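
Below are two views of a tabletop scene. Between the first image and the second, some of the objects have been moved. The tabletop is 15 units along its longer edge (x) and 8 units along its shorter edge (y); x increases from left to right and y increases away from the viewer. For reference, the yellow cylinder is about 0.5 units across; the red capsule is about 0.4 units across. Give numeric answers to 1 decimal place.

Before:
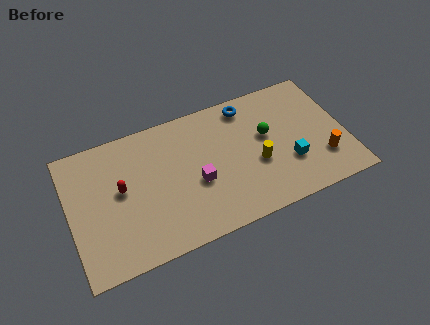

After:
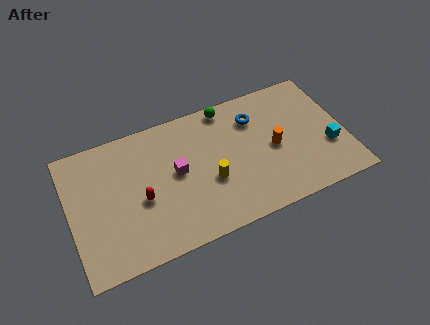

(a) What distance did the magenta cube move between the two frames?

1.4

The magenta cube was near (6.8, 3.3) before and (5.8, 4.3) after, so it travelled √(1.0² + 1.0²) ≈ 1.4 units.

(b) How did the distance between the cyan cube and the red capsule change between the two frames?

+1.0

Before: roughly 9.2 units apart; after: 10.2. That's 1.0 units further apart.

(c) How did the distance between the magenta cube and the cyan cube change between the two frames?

+3.3

They were about 5.0 units apart before and 8.3 after — 3.3 units further apart.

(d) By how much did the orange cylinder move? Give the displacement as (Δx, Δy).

(-2.5, 1.6)

From the two frames, the orange cylinder sits at roughly (13.6, 2.2) before and (11.1, 3.8) after.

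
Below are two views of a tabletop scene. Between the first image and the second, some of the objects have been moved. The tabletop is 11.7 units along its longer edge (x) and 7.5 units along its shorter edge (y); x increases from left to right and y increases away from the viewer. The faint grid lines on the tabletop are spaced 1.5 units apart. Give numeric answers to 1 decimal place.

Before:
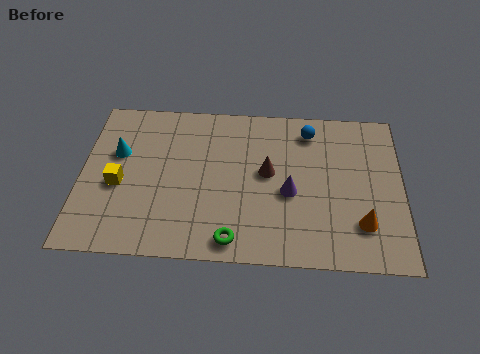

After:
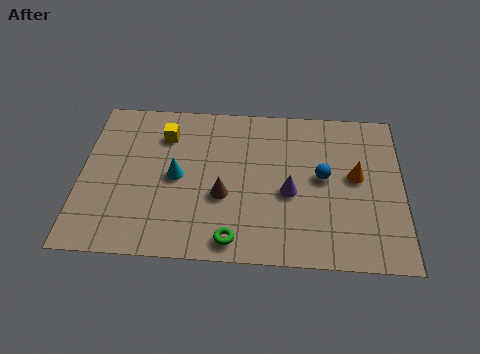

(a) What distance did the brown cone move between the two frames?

2.0

The brown cone moved from about (6.8, 4.1) to (5.2, 2.9), a distance of √(1.6² + 1.2²) ≈ 2.0.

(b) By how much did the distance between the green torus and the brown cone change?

-1.4

They were about 3.4 units apart before and 2.0 after — 1.4 units closer together.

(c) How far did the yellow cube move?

3.0

The yellow cube was near (1.4, 3.2) before and (3.0, 5.7) after, so it travelled √(1.6² + 2.5²) ≈ 3.0 units.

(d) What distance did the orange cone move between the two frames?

2.2

The orange cone was near (10.2, 1.9) before and (10.0, 4.1) after, so it travelled √(0.2² + 2.2²) ≈ 2.2 units.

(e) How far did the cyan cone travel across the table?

2.4

The cyan cone was near (1.3, 4.7) before and (3.5, 3.7) after, so it travelled √(2.2² + 1.0²) ≈ 2.4 units.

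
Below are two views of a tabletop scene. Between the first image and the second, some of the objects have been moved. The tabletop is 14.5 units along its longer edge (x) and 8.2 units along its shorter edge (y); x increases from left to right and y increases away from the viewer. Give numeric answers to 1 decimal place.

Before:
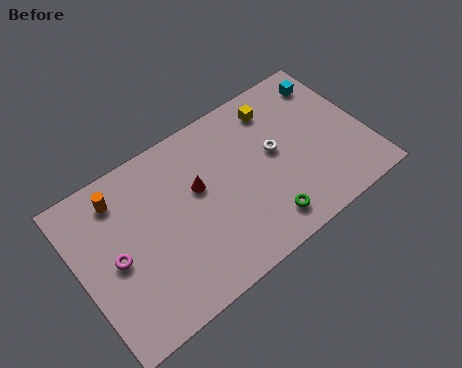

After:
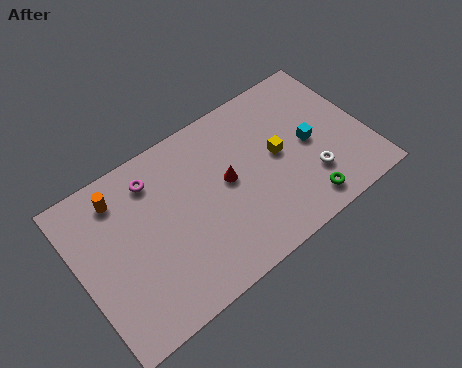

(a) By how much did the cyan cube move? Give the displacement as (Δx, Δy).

(-1.6, -2.7)

The cyan cube was at about (13.3, 6.7) and moved to about (11.7, 4.0).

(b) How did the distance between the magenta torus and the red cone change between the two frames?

-0.5

They were about 4.5 units apart before and 4.0 after — 0.5 units closer together.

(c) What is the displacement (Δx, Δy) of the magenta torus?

(2.4, 2.7)

The magenta torus was at about (1.7, 3.9) and moved to about (4.1, 6.6).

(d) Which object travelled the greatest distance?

the magenta torus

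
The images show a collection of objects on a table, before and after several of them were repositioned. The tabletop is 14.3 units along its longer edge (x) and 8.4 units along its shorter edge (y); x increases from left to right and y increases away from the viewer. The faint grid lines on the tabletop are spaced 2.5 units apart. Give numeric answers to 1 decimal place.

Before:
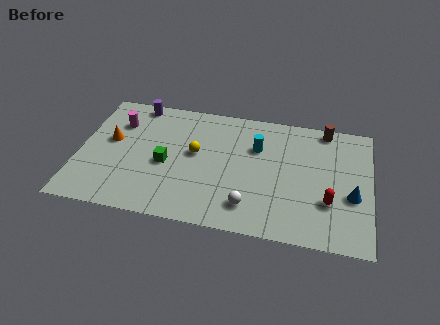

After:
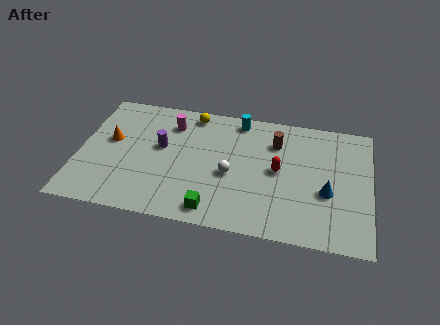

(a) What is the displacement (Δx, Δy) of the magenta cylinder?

(2.6, 0.4)

From the two frames, the magenta cylinder sits at roughly (1.8, 6.1) before and (4.4, 6.5) after.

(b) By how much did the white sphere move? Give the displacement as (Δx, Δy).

(-1.0, 1.9)

The white sphere started near (8.5, 1.7) and ended near (7.5, 3.6).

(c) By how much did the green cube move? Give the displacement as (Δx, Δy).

(2.5, -2.6)

The green cube was at about (4.3, 3.7) and moved to about (6.8, 1.1).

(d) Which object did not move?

the orange cone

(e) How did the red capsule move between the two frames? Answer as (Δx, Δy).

(-2.5, 1.6)

The red capsule was at about (12.3, 2.7) and moved to about (9.8, 4.3).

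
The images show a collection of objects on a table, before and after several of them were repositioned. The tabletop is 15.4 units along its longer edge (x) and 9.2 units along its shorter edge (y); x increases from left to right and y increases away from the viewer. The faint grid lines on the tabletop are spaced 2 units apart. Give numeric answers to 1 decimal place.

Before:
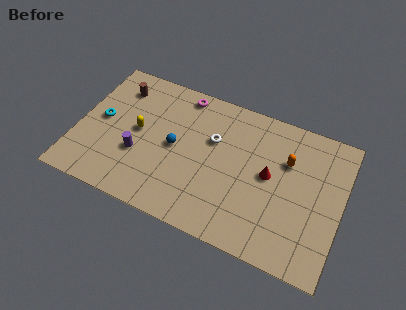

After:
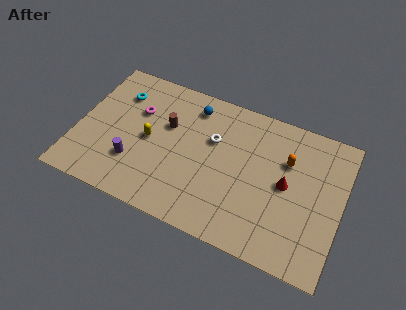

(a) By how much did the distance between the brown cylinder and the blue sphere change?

-2.4

The distance was about 4.6 in the first image and 2.2 in the second, so they moved 2.4 units closer together.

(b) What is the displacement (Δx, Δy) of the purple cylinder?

(-0.2, -0.6)

The purple cylinder was at about (3.7, 3.3) and moved to about (3.5, 2.7).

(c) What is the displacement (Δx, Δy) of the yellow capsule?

(0.7, -0.3)

From the two frames, the yellow capsule sits at roughly (3.5, 4.8) before and (4.2, 4.5) after.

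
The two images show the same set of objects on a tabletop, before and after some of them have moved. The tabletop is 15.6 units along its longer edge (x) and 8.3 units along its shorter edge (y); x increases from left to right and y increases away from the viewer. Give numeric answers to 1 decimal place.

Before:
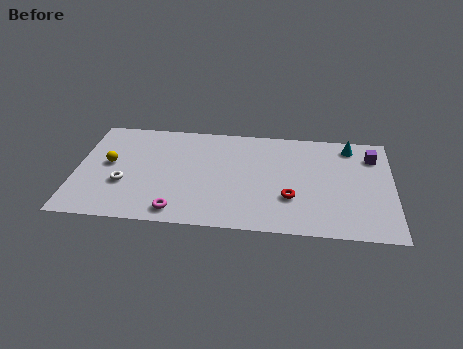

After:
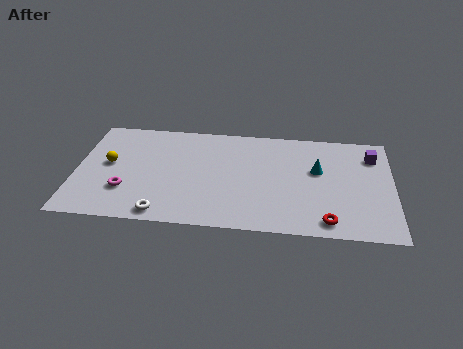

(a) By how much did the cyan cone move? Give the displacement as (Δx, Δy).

(-1.6, -2.1)

From the two frames, the cyan cone sits at roughly (13.5, 7.1) before and (11.9, 5.0) after.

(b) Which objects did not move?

the yellow sphere and the purple cube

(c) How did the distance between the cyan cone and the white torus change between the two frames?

-3.3

The distance was about 11.8 in the first image and 8.5 in the second, so they moved 3.3 units closer together.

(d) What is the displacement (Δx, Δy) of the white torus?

(2.0, -2.1)

The white torus was at about (2.4, 3.0) and moved to about (4.4, 0.9).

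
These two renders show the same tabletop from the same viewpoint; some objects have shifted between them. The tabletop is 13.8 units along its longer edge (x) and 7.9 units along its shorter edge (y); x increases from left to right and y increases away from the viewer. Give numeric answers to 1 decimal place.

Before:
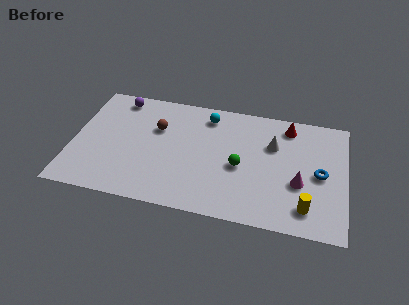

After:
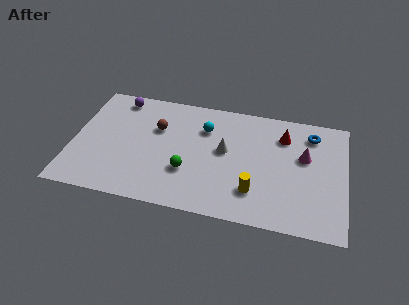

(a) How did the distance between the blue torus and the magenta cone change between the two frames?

+0.3

They were about 1.3 units apart before and 1.6 after — 0.3 units further apart.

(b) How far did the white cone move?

2.6

From (10.1, 5.3) to (7.7, 4.4), the white cone covered √(2.4² + 0.9²) ≈ 2.6 units.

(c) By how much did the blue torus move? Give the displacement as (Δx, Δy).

(-0.5, 2.6)

The blue torus started near (12.5, 3.8) and ended near (12.0, 6.4).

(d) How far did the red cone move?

0.7

The red cone moved from about (10.8, 6.7) to (10.6, 6.0), a distance of √(0.2² + 0.7²) ≈ 0.7.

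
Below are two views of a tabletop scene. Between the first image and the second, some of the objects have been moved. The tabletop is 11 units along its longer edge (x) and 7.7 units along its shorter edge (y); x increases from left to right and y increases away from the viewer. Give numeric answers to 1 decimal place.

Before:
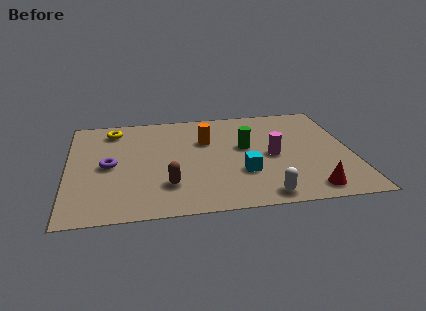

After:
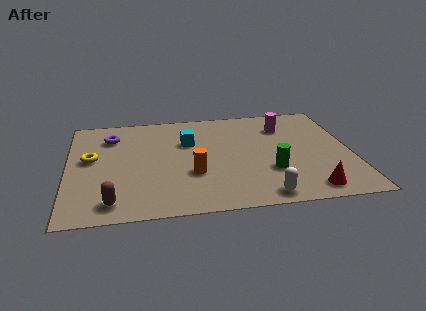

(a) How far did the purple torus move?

2.2

The purple torus was near (1.6, 3.7) before and (1.7, 5.9) after, so it travelled √(0.1² + 2.2²) ≈ 2.2 units.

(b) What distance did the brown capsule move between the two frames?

2.3

The brown capsule moved from about (3.8, 2.0) to (1.7, 1.1), a distance of √(2.1² + 0.9²) ≈ 2.3.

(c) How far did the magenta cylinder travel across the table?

2.3

The magenta cylinder was near (7.9, 3.6) before and (8.5, 5.8) after, so it travelled √(0.6² + 2.2²) ≈ 2.3 units.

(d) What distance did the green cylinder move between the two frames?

2.1

The green cylinder moved from about (6.9, 4.4) to (7.8, 2.5), a distance of √(0.9² + 1.9²) ≈ 2.1.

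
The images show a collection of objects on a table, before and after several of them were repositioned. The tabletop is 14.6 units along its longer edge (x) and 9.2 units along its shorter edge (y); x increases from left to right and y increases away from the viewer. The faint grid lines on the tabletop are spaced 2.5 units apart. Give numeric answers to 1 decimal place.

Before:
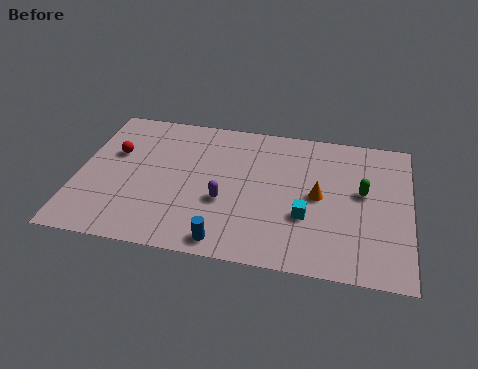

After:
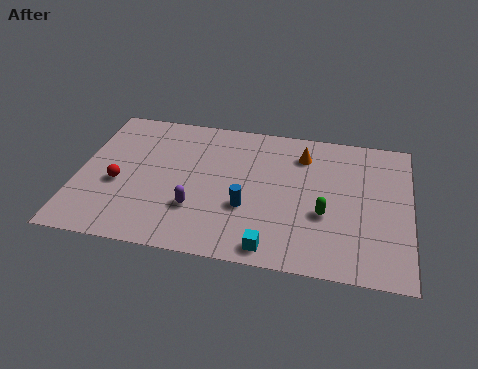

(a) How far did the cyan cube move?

2.6

From (10.1, 3.2) to (8.7, 1.0), the cyan cube covered √(1.4² + 2.2²) ≈ 2.6 units.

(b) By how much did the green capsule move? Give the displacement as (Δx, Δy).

(-1.6, -1.7)

The green capsule started near (12.5, 5.2) and ended near (10.9, 3.5).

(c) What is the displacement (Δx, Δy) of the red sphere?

(0.3, -2.0)

The red sphere was at about (1.5, 5.8) and moved to about (1.8, 3.8).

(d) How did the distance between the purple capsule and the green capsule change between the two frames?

-0.6

The distance was about 6.2 in the first image and 5.6 in the second, so they moved 0.6 units closer together.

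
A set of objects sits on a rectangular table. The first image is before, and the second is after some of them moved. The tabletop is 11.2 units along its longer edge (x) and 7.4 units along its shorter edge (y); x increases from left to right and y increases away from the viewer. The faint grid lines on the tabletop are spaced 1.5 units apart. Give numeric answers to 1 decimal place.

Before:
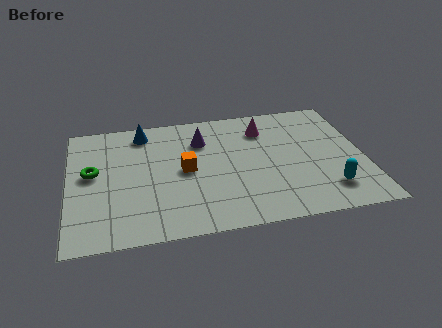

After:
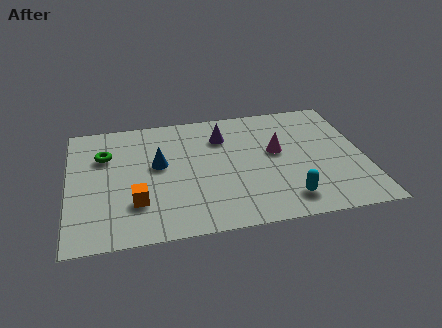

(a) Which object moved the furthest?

the orange cube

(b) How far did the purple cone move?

0.8

The purple cone moved from about (5.1, 5.4) to (5.9, 5.5), a distance of √(0.8² + 0.1²) ≈ 0.8.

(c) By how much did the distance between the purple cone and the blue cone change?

+0.4

They were about 2.4 units apart before and 2.8 after — 0.4 units further apart.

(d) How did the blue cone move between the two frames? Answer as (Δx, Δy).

(0.5, -2.1)

From the two frames, the blue cone sits at roughly (2.9, 6.3) before and (3.4, 4.2) after.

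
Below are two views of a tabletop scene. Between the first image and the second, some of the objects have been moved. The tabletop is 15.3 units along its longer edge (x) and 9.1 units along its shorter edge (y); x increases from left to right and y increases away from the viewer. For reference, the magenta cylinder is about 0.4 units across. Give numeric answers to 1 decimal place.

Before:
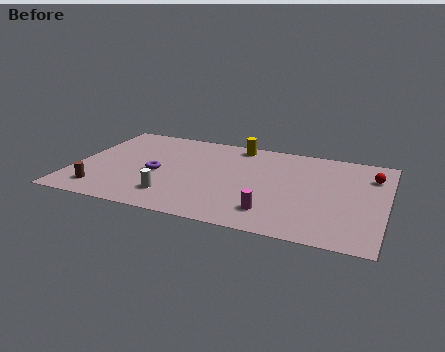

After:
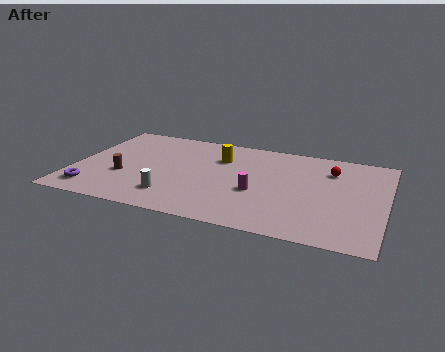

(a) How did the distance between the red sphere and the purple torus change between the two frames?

+1.7

The distance was about 10.8 in the first image and 12.5 in the second, so they moved 1.7 units further apart.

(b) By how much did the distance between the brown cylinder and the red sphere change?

-3.3

They were about 13.9 units apart before and 10.6 after — 3.3 units closer together.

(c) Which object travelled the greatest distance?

the purple torus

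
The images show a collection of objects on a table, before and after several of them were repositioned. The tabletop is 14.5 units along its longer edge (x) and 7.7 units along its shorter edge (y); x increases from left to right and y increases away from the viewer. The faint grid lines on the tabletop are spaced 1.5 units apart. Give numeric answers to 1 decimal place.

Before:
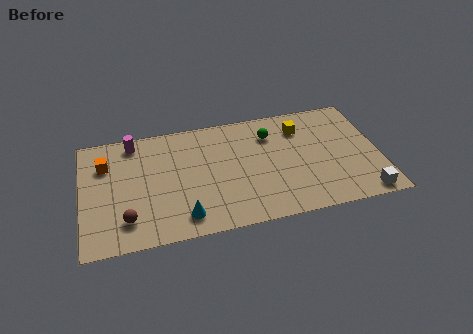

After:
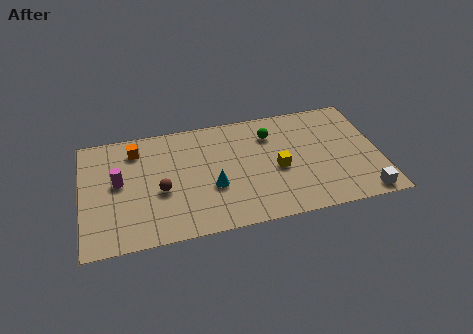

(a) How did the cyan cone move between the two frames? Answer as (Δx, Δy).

(1.5, 1.6)

The cyan cone started near (4.8, 1.3) and ended near (6.3, 2.9).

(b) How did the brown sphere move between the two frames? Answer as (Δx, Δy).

(1.7, 1.5)

The brown sphere started near (2.1, 1.7) and ended near (3.8, 3.2).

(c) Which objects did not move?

the white cube and the green sphere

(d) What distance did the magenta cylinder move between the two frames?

2.6

The magenta cylinder was near (2.6, 6.7) before and (1.8, 4.2) after, so it travelled √(0.8² + 2.5²) ≈ 2.6 units.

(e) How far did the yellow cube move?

2.8

From (10.8, 5.9) to (9.5, 3.4), the yellow cube covered √(1.3² + 2.5²) ≈ 2.8 units.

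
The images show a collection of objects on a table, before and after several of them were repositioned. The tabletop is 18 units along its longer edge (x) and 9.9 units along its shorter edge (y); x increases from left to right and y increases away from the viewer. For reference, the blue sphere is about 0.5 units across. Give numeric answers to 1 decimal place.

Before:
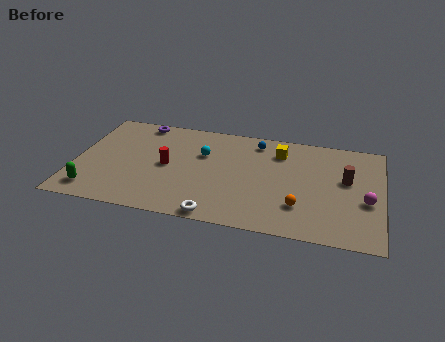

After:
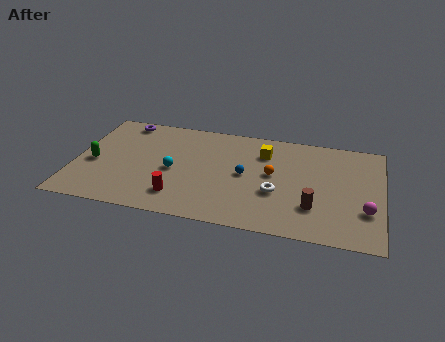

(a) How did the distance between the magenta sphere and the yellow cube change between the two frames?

+1.1

Before: roughly 6.4 units apart; after: 7.5. That's 1.1 units further apart.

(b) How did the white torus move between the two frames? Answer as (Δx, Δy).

(3.3, 2.9)

From the two frames, the white torus sits at roughly (8.6, 0.8) before and (11.9, 3.7) after.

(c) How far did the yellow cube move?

0.9

From (11.9, 7.7) to (11.0, 7.4), the yellow cube covered √(0.9² + 0.3²) ≈ 0.9 units.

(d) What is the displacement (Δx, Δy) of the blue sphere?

(-0.5, -3.4)

The blue sphere started near (10.5, 8.4) and ended near (10.0, 5.0).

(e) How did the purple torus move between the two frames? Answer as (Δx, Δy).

(-1.0, -0.1)

From the two frames, the purple torus sits at roughly (3.5, 8.9) before and (2.5, 8.8) after.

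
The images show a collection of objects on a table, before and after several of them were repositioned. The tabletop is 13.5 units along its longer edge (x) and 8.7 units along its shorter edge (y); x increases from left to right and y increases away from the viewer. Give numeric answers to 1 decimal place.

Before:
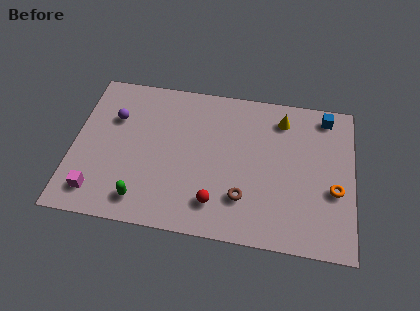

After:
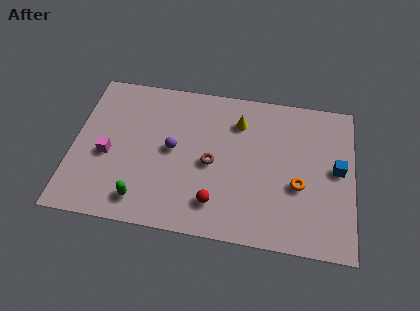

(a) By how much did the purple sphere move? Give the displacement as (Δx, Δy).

(2.9, -1.4)

The purple sphere started near (1.9, 5.9) and ended near (4.8, 4.5).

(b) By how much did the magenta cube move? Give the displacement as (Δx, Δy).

(0.4, 2.2)

The magenta cube was at about (1.3, 1.5) and moved to about (1.7, 3.7).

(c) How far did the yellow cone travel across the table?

2.2

The yellow cone moved from about (10.0, 7.1) to (7.9, 6.6), a distance of √(2.1² + 0.5²) ≈ 2.2.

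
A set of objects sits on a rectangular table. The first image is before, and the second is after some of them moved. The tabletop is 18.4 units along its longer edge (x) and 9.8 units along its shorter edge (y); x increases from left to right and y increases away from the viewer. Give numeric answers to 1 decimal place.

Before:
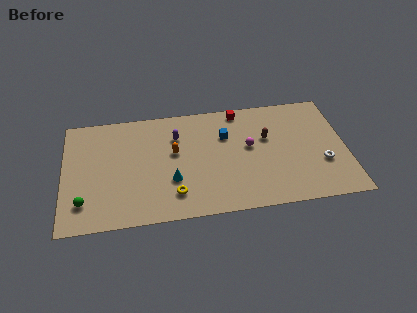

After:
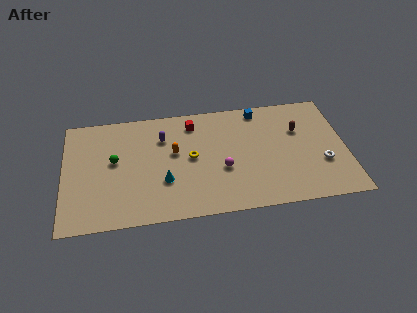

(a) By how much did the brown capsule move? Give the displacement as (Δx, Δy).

(2.1, 0.4)

The brown capsule was at about (13.3, 6.1) and moved to about (15.4, 6.5).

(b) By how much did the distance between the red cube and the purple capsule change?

-2.3

The distance was about 4.5 in the first image and 2.2 in the second, so they moved 2.3 units closer together.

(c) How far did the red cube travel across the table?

3.2

The red cube was near (11.6, 8.8) before and (8.5, 8.1) after, so it travelled √(3.1² + 0.7²) ≈ 3.2 units.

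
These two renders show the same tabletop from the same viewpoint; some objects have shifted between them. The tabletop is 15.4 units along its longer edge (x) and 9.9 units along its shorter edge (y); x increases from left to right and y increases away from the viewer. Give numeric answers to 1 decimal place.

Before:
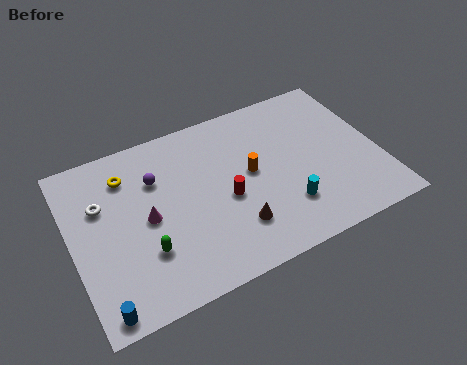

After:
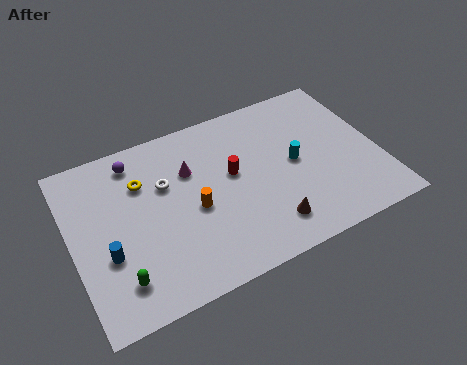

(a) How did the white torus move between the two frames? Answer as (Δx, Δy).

(3.2, -0.1)

The white torus was at about (1.6, 6.5) and moved to about (4.8, 6.4).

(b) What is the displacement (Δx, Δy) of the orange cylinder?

(-3.0, -0.9)

The orange cylinder was at about (9.0, 5.3) and moved to about (6.0, 4.4).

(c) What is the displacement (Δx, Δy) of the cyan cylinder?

(0.8, 2.4)

From the two frames, the cyan cylinder sits at roughly (10.4, 2.6) before and (11.2, 5.0) after.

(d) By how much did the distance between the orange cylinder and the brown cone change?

+1.2

They were about 3.0 units apart before and 4.2 after — 1.2 units further apart.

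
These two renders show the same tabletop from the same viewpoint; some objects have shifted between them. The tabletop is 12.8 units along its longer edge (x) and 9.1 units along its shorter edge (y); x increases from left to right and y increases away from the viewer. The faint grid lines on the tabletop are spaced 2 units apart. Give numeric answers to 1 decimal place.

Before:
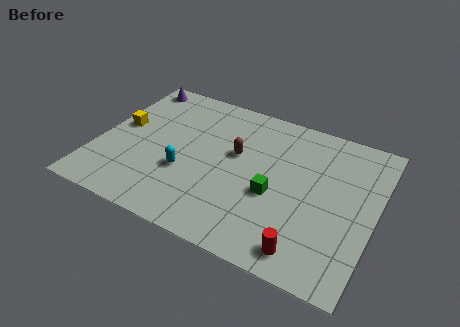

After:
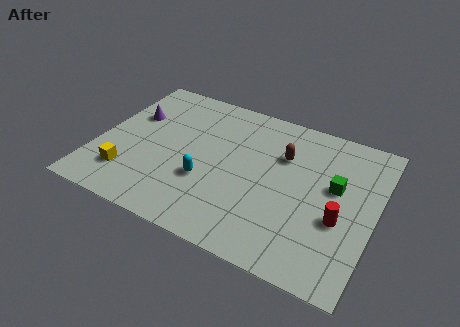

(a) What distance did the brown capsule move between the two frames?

2.2

The brown capsule was near (6.3, 5.4) before and (8.4, 6.2) after, so it travelled √(2.1² + 0.8²) ≈ 2.2 units.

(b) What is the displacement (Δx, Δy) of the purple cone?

(0.3, -2.2)

The purple cone was at about (1.0, 8.1) and moved to about (1.3, 5.9).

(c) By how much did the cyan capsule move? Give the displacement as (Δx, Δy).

(1.0, -0.1)

From the two frames, the cyan capsule sits at roughly (4.2, 3.3) before and (5.2, 3.2) after.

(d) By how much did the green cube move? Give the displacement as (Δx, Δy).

(2.6, 1.6)

The green cube started near (8.3, 3.7) and ended near (10.9, 5.3).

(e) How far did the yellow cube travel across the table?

3.0

From (0.9, 5.0) to (1.7, 2.1), the yellow cube covered √(0.8² + 2.9²) ≈ 3.0 units.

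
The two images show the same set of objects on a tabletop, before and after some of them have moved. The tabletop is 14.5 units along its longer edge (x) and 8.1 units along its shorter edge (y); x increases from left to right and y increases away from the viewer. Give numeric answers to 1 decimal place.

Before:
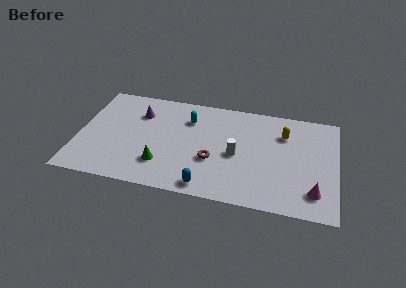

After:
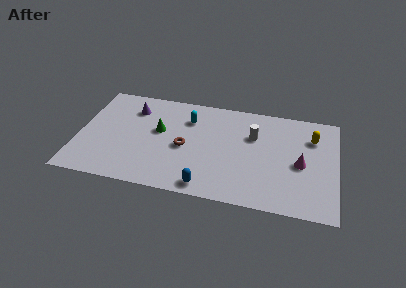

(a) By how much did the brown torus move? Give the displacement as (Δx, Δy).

(-1.6, 0.7)

From the two frames, the brown torus sits at roughly (7.6, 3.0) before and (6.0, 3.7) after.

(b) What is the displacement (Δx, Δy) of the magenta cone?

(-0.8, 2.0)

The magenta cone was at about (13.3, 1.7) and moved to about (12.5, 3.7).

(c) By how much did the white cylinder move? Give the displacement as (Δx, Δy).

(0.9, 1.7)

The white cylinder was at about (8.9, 3.7) and moved to about (9.8, 5.4).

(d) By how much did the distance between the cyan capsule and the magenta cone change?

-1.6

The distance was about 8.4 in the first image and 6.8 in the second, so they moved 1.6 units closer together.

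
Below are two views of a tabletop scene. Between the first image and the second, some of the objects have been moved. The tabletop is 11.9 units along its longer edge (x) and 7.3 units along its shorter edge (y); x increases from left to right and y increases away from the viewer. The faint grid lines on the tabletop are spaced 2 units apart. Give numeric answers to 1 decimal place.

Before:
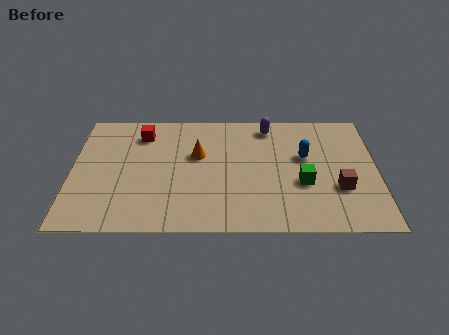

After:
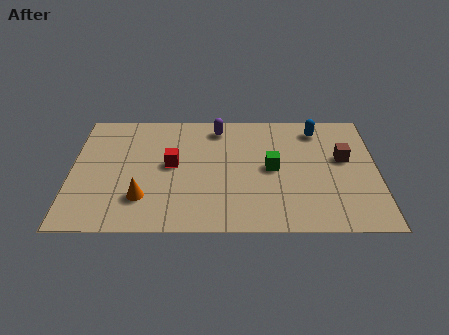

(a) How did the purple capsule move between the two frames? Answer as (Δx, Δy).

(-2.0, -0.1)

The purple capsule started near (7.7, 6.3) and ended near (5.7, 6.2).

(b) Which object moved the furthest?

the orange cone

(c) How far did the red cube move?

2.2

The red cube was near (2.7, 5.8) before and (3.9, 3.9) after, so it travelled √(1.2² + 1.9²) ≈ 2.2 units.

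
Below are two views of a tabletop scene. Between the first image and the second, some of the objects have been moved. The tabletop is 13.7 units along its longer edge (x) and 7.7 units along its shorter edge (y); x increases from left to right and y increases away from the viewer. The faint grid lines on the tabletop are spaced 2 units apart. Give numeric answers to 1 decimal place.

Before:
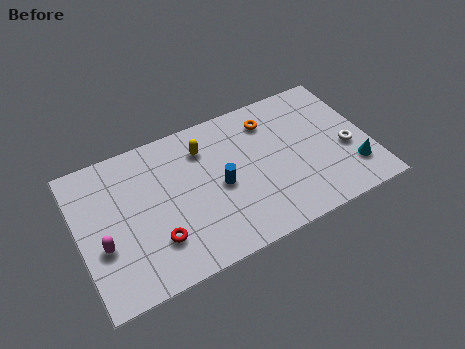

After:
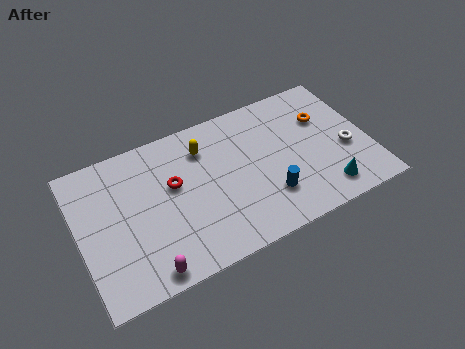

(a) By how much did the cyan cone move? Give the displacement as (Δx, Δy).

(-1.4, -0.6)

The cyan cone started near (12.7, 1.9) and ended near (11.3, 1.3).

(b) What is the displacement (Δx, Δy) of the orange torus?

(2.5, -0.9)

The orange torus started near (9.3, 6.1) and ended near (11.8, 5.2).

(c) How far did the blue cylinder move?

2.6

From (6.6, 3.6) to (8.7, 2.1), the blue cylinder covered √(2.1² + 1.5²) ≈ 2.6 units.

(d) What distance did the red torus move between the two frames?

2.7

The red torus moved from about (3.4, 2.1) to (4.5, 4.6), a distance of √(1.1² + 2.5²) ≈ 2.7.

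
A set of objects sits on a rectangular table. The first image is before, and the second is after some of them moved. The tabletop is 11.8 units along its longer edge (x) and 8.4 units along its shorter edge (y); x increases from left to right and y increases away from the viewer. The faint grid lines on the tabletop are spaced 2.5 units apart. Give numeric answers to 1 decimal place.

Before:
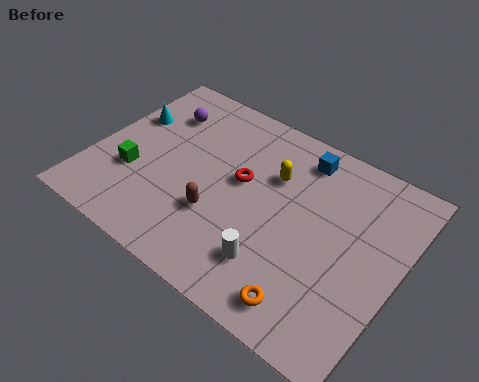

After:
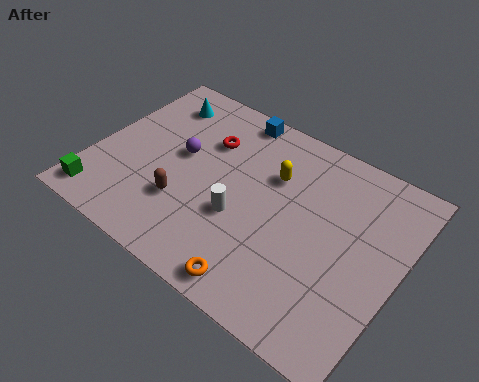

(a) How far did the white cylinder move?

2.0

From (7.5, 2.0) to (5.9, 3.2), the white cylinder covered √(1.6² + 1.2²) ≈ 2.0 units.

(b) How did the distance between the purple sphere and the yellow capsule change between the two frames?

-1.1

The distance was about 4.7 in the first image and 3.6 in the second, so they moved 1.1 units closer together.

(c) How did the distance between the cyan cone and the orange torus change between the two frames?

-1.1

Before: roughly 9.1 units apart; after: 8.0. That's 1.1 units closer together.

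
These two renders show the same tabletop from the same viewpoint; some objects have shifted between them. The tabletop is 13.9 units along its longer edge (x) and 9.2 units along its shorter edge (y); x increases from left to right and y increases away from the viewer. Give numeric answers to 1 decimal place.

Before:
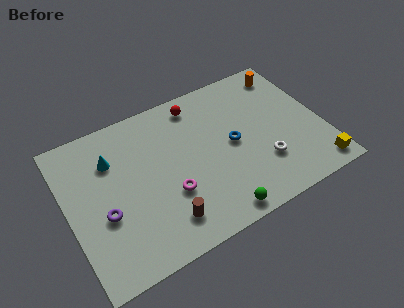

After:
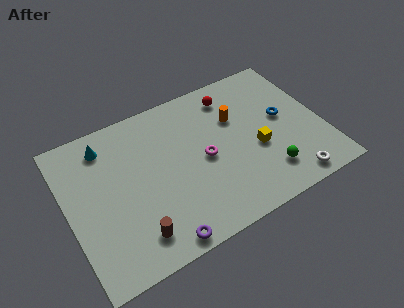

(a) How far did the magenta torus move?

2.4

The magenta torus moved from about (5.3, 3.2) to (7.4, 4.4), a distance of √(2.1² + 1.2²) ≈ 2.4.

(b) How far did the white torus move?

2.1

The white torus moved from about (10.4, 2.7) to (11.6, 1.0), a distance of √(1.2² + 1.7²) ≈ 2.1.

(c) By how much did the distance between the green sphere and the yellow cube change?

-3.9

The distance was about 5.6 in the first image and 1.7 in the second, so they moved 3.9 units closer together.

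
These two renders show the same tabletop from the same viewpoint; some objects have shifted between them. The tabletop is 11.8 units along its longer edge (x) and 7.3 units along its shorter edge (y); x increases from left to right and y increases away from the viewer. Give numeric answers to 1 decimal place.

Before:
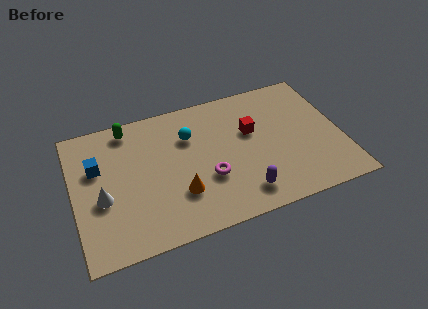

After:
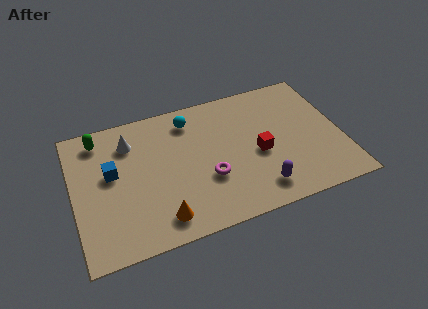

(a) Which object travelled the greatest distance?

the white cone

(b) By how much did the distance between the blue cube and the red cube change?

-0.3

The distance was about 6.8 in the first image and 6.5 in the second, so they moved 0.3 units closer together.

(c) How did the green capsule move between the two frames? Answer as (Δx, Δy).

(-1.3, -0.2)

From the two frames, the green capsule sits at roughly (2.6, 6.4) before and (1.3, 6.2) after.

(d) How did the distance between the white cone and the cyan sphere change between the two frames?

-1.8

Before: roughly 4.5 units apart; after: 2.7. That's 1.8 units closer together.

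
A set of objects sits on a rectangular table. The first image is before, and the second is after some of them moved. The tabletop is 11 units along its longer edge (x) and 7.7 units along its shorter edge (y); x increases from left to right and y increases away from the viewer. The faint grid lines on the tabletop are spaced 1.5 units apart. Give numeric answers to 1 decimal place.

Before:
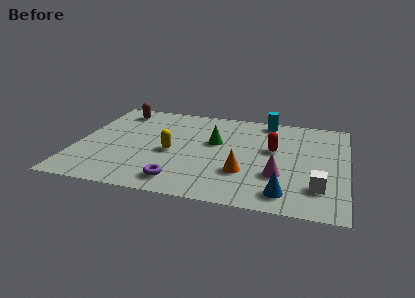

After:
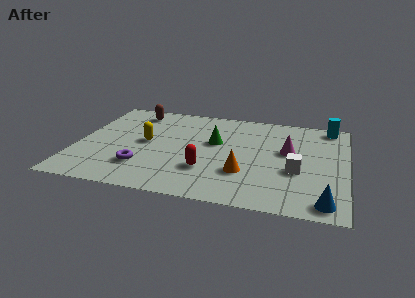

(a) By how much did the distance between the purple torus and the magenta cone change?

+2.2

Before: roughly 4.1 units apart; after: 6.3. That's 2.2 units further apart.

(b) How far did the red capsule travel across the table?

3.4

The red capsule moved from about (8.0, 4.5) to (5.4, 2.3), a distance of √(2.6² + 2.2²) ≈ 3.4.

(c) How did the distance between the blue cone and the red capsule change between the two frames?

+1.6

The distance was about 3.4 in the first image and 5.0 in the second, so they moved 1.6 units further apart.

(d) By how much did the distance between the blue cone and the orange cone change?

+1.5

Before: roughly 2.1 units apart; after: 3.6. That's 1.5 units further apart.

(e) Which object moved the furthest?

the red capsule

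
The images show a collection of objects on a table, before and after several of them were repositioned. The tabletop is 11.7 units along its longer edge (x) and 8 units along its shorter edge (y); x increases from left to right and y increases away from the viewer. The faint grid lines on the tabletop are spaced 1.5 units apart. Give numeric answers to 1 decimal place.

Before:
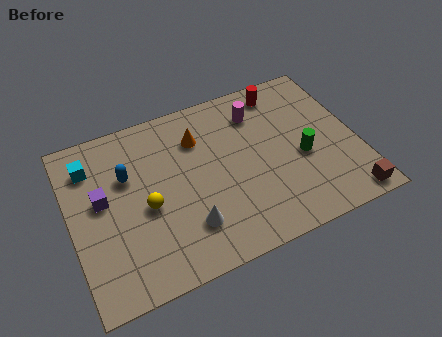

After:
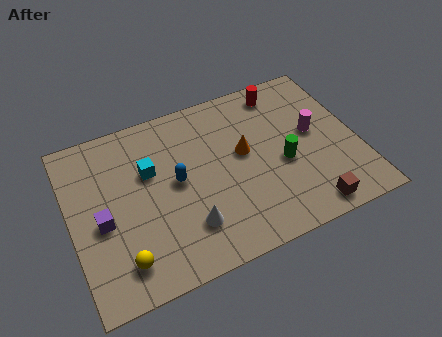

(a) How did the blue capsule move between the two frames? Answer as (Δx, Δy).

(1.9, -1.0)

The blue capsule started near (2.4, 5.2) and ended near (4.3, 4.2).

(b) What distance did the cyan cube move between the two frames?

2.5

The cyan cube was near (1.0, 6.2) before and (3.3, 5.1) after, so it travelled √(2.3² + 1.1²) ≈ 2.5 units.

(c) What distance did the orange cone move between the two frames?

2.2

The orange cone was near (5.4, 5.9) before and (7.1, 4.5) after, so it travelled √(1.7² + 1.4²) ≈ 2.2 units.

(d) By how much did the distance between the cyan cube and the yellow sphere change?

+0.5

The distance was about 3.4 in the first image and 3.9 in the second, so they moved 0.5 units further apart.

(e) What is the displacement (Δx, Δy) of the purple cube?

(-0.1, -1.0)

The purple cube started near (1.3, 4.5) and ended near (1.2, 3.5).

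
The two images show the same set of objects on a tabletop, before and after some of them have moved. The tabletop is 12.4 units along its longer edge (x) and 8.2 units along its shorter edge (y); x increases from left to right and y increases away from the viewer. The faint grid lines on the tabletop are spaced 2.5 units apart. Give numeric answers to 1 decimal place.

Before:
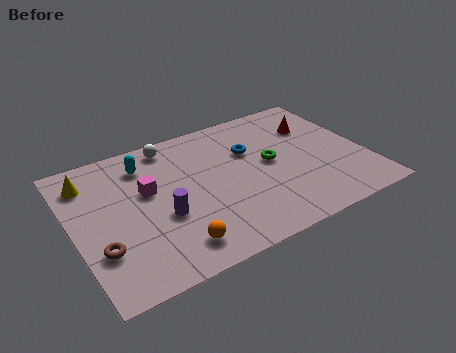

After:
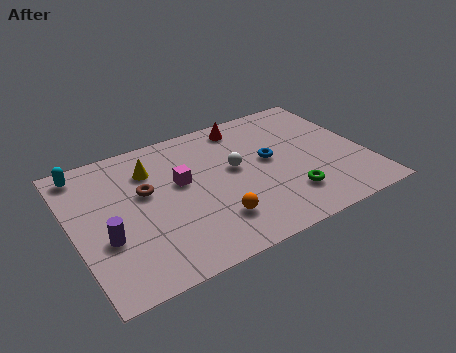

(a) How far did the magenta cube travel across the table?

1.4

The magenta cube moved from about (3.2, 4.9) to (4.6, 4.8), a distance of √(1.4² + 0.1²) ≈ 1.4.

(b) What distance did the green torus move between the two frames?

2.3

From (8.4, 4.3) to (8.8, 2.0), the green torus covered √(0.4² + 2.3²) ≈ 2.3 units.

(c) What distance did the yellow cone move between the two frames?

2.6

The yellow cone moved from about (0.9, 6.5) to (3.5, 6.1), a distance of √(2.6² + 0.4²) ≈ 2.6.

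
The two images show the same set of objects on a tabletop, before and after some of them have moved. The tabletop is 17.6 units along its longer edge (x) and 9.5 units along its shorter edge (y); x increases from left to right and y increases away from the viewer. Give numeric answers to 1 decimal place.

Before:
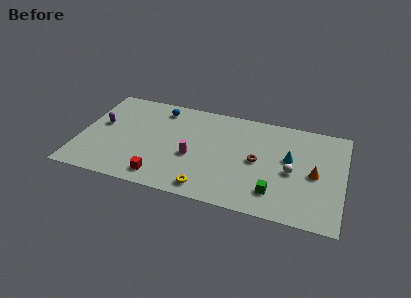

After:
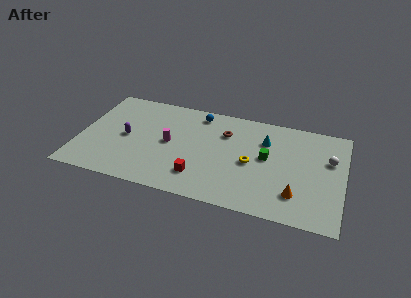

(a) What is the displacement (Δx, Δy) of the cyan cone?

(-1.7, 1.3)

The cyan cone was at about (14.0, 5.5) and moved to about (12.3, 6.8).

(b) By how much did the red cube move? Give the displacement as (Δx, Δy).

(2.5, 0.8)

From the two frames, the red cube sits at roughly (5.7, 1.4) before and (8.2, 2.2) after.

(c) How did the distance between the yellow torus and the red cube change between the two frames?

+0.9

They were about 3.1 units apart before and 4.0 after — 0.9 units further apart.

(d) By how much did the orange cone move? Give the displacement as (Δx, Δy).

(-1.1, -2.2)

The orange cone started near (15.7, 4.5) and ended near (14.6, 2.3).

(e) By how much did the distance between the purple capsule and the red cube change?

-0.3

The distance was about 5.9 in the first image and 5.6 in the second, so they moved 0.3 units closer together.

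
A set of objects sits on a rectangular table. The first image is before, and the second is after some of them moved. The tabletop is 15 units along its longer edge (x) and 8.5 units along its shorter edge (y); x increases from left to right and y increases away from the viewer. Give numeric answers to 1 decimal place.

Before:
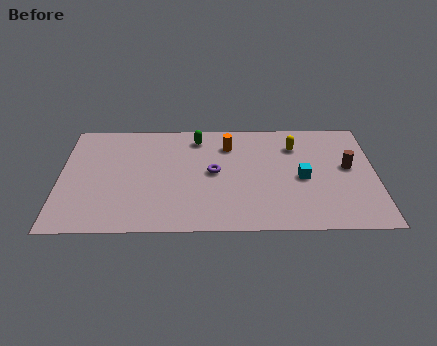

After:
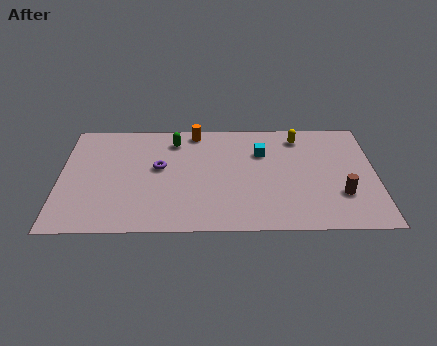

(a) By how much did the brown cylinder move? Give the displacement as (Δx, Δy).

(-0.4, -2.1)

From the two frames, the brown cylinder sits at roughly (13.7, 4.7) before and (13.3, 2.6) after.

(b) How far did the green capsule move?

1.1

From (6.5, 7.1) to (5.4, 6.9), the green capsule covered √(1.1² + 0.2²) ≈ 1.1 units.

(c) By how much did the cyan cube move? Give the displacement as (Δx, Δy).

(-1.9, 2.0)

The cyan cube was at about (11.5, 3.9) and moved to about (9.6, 5.9).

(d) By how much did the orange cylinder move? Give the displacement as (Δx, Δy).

(-1.6, 1.1)

The orange cylinder started near (8.0, 6.5) and ended near (6.4, 7.6).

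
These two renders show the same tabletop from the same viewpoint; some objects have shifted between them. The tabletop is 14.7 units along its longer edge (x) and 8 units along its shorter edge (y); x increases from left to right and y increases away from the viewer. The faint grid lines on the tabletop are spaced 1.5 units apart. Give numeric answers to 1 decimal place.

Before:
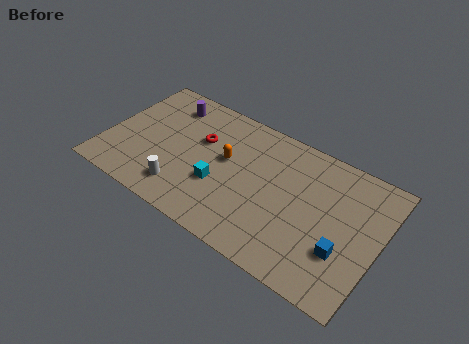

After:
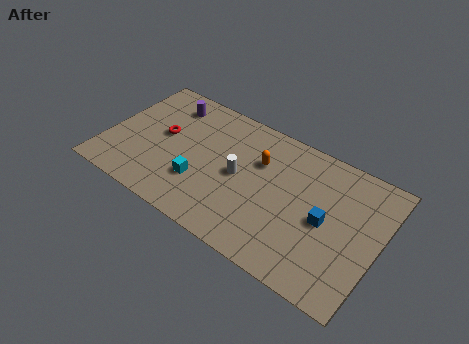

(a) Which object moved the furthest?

the white cylinder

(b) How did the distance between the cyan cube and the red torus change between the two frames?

+0.5

The distance was about 2.6 in the first image and 3.1 in the second, so they moved 0.5 units further apart.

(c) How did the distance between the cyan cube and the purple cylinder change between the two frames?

-0.3

They were about 5.0 units apart before and 4.7 after — 0.3 units closer together.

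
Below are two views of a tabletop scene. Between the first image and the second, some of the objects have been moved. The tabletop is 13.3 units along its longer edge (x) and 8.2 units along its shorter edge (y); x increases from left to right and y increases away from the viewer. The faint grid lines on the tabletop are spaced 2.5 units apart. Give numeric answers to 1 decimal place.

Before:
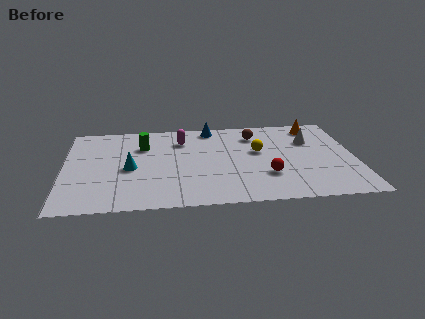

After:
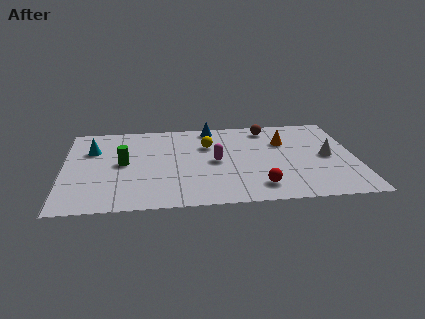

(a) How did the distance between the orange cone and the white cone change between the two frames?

+1.1

Before: roughly 1.4 units apart; after: 2.5. That's 1.1 units further apart.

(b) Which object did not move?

the blue cone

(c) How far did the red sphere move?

1.1

From (9.2, 2.5) to (8.8, 1.5), the red sphere covered √(0.4² + 1.0²) ≈ 1.1 units.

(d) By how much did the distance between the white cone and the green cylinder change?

+1.6

The distance was about 7.7 in the first image and 9.3 in the second, so they moved 1.6 units further apart.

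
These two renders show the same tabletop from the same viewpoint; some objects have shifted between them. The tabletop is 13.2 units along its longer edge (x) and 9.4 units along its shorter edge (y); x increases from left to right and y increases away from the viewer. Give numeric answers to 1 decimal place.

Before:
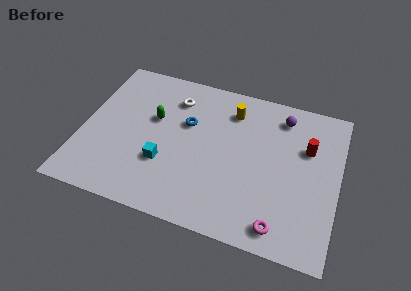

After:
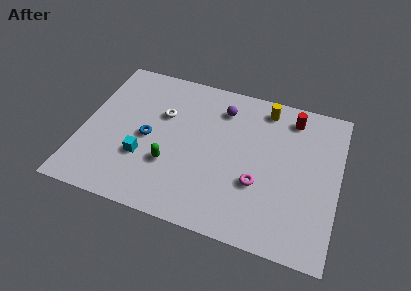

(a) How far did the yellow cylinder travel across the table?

1.8

From (7.5, 7.4) to (9.2, 8.1), the yellow cylinder covered √(1.7² + 0.7²) ≈ 1.8 units.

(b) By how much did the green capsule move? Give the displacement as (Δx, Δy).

(1.1, -2.6)

The green capsule started near (3.6, 5.7) and ended near (4.7, 3.1).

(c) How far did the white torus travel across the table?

1.3

The white torus was near (4.5, 7.3) before and (4.0, 6.1) after, so it travelled √(0.5² + 1.2²) ≈ 1.3 units.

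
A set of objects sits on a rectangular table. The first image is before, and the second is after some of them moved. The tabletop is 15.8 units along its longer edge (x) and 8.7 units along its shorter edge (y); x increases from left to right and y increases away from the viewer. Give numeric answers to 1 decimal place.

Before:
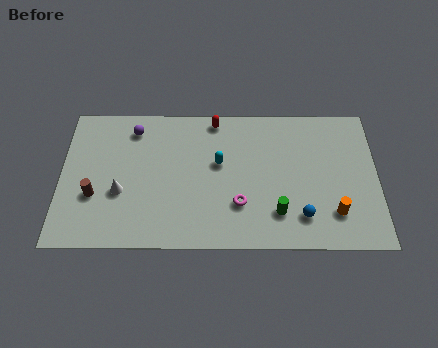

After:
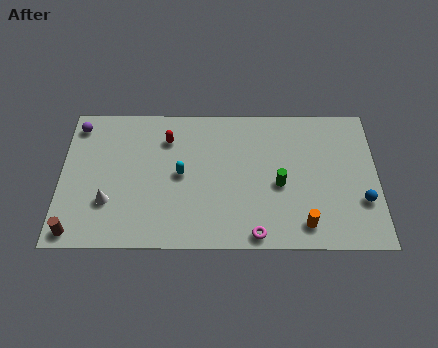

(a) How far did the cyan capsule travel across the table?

2.0

From (7.9, 5.1) to (6.0, 4.4), the cyan capsule covered √(1.9² + 0.7²) ≈ 2.0 units.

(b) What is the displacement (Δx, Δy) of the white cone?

(-0.6, -0.6)

From the two frames, the white cone sits at roughly (3.0, 3.3) before and (2.4, 2.7) after.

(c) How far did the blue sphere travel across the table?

3.1

The blue sphere moved from about (12.0, 1.9) to (15.0, 2.8), a distance of √(3.0² + 0.9²) ≈ 3.1.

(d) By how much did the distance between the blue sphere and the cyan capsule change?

+3.9

Before: roughly 5.2 units apart; after: 9.1. That's 3.9 units further apart.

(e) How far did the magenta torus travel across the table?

2.0

The magenta torus was near (8.9, 2.6) before and (9.7, 0.8) after, so it travelled √(0.8² + 1.8²) ≈ 2.0 units.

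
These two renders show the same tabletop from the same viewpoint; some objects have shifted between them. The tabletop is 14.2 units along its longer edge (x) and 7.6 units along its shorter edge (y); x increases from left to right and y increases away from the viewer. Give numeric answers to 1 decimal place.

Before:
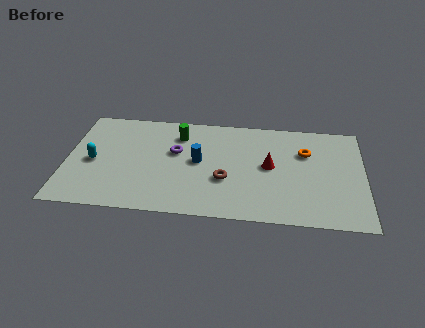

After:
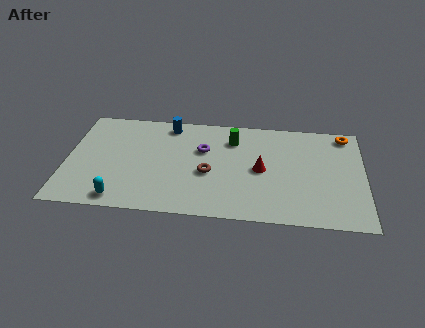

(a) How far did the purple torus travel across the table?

1.3

The purple torus was near (5.2, 4.6) before and (6.5, 4.9) after, so it travelled √(1.3² + 0.3²) ≈ 1.3 units.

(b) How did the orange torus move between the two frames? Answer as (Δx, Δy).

(1.9, 1.5)

From the two frames, the orange torus sits at roughly (11.4, 5.2) before and (13.3, 6.7) after.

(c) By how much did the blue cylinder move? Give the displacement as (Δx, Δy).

(-1.5, 2.6)

The blue cylinder was at about (6.3, 4.0) and moved to about (4.8, 6.6).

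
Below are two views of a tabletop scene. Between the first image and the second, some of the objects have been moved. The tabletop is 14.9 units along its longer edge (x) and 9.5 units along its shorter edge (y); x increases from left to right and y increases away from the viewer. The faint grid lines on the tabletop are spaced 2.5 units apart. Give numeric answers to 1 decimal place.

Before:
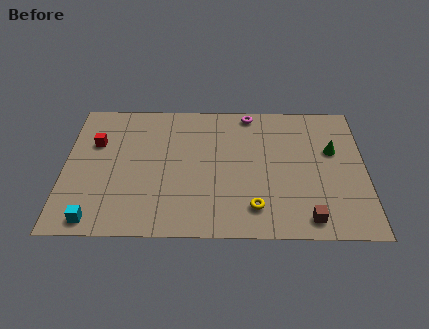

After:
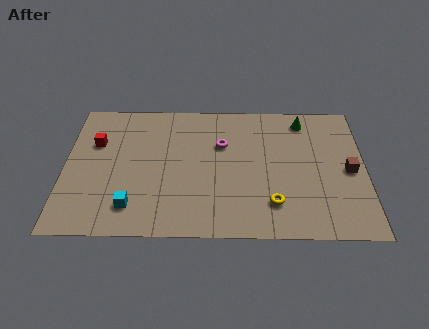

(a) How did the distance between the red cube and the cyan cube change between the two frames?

-0.5

The distance was about 5.3 in the first image and 4.8 in the second, so they moved 0.5 units closer together.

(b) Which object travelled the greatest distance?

the brown cube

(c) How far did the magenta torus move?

2.7

The magenta torus was near (9.2, 8.6) before and (7.8, 6.3) after, so it travelled √(1.4² + 2.3²) ≈ 2.7 units.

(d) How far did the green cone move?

2.6

From (13.3, 5.9) to (11.9, 8.1), the green cone covered √(1.4² + 2.2²) ≈ 2.6 units.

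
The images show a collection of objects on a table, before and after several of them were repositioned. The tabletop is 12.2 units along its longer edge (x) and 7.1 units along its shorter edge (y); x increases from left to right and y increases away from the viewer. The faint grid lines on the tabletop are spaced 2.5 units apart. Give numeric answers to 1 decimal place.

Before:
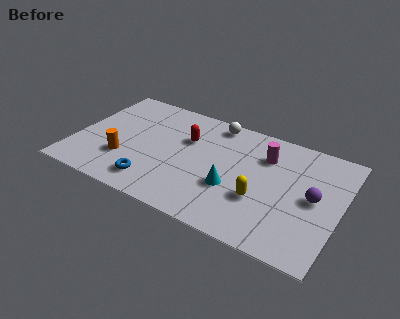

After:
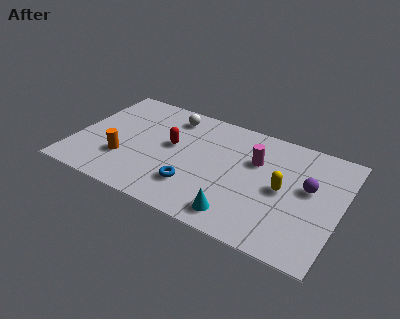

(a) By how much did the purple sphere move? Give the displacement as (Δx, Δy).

(-0.3, 0.5)

From the two frames, the purple sphere sits at roughly (11.0, 3.6) before and (10.7, 4.1) after.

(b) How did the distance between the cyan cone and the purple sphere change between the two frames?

+0.4

Before: roughly 3.7 units apart; after: 4.1. That's 0.4 units further apart.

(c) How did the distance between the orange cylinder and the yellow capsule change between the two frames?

+1.0

They were about 6.3 units apart before and 7.3 after — 1.0 units further apart.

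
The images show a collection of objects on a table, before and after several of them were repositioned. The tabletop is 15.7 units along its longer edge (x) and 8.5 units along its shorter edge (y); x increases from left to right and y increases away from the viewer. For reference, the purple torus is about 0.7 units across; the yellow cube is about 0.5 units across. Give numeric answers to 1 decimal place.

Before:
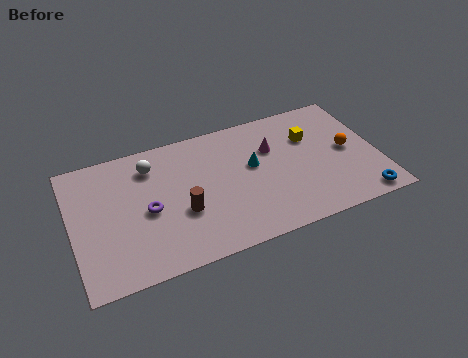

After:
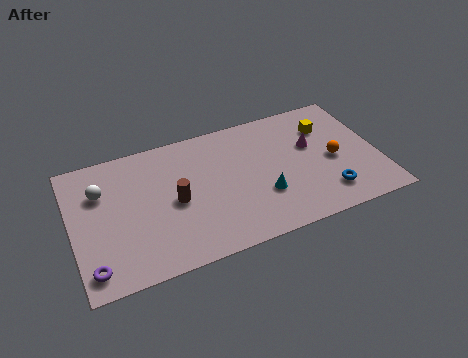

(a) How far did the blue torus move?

1.9

From (14.5, 0.9) to (12.8, 1.8), the blue torus covered √(1.7² + 0.9²) ≈ 1.9 units.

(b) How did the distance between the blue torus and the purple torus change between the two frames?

+0.9

Before: roughly 11.1 units apart; after: 12.0. That's 0.9 units further apart.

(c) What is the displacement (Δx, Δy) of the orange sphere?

(-0.8, -0.4)

From the two frames, the orange sphere sits at roughly (14.2, 4.3) before and (13.4, 3.9) after.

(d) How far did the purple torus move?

4.0

The purple torus was near (3.8, 3.9) before and (0.8, 1.3) after, so it travelled √(3.0² + 2.6²) ≈ 4.0 units.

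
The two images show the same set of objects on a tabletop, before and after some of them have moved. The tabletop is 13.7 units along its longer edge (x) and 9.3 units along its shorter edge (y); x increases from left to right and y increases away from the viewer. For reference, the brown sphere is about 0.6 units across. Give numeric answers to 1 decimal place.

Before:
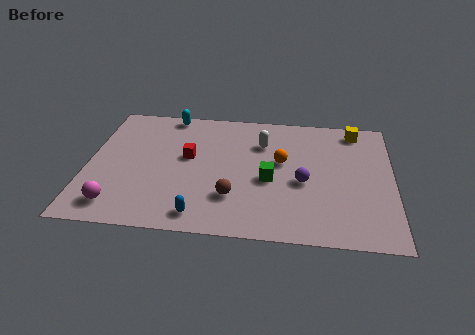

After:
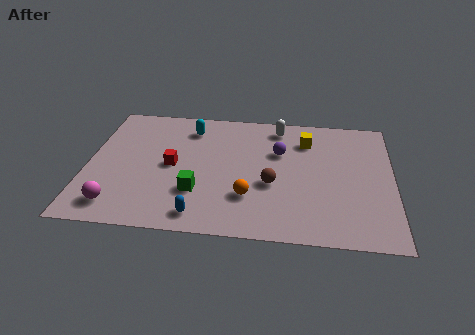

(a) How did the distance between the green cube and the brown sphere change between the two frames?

+1.3

They were about 2.1 units apart before and 3.4 after — 1.3 units further apart.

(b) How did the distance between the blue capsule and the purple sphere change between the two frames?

+0.7

Before: roughly 5.3 units apart; after: 6.0. That's 0.7 units further apart.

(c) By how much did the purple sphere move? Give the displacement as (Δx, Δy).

(-1.1, 2.1)

The purple sphere was at about (9.7, 4.0) and moved to about (8.6, 6.1).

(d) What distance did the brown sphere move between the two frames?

2.0

The brown sphere moved from about (6.6, 2.6) to (8.3, 3.7), a distance of √(1.7² + 1.1²) ≈ 2.0.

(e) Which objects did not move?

the magenta sphere and the blue capsule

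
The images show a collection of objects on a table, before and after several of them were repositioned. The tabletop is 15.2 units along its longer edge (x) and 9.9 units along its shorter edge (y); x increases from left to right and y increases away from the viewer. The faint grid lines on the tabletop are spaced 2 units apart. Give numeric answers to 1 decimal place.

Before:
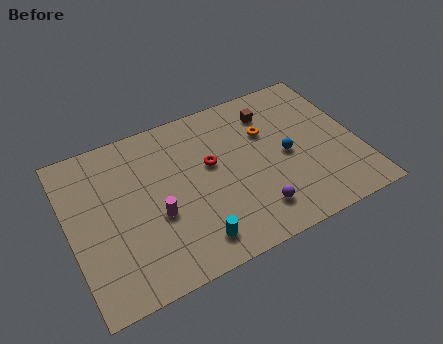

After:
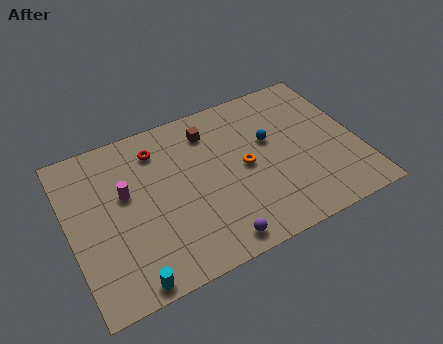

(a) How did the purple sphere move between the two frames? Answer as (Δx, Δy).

(-2.2, -0.9)

The purple sphere started near (9.3, 2.0) and ended near (7.1, 1.1).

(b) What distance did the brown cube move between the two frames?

3.3

The brown cube moved from about (11.0, 7.8) to (7.7, 7.9), a distance of √(3.3² + 0.1²) ≈ 3.3.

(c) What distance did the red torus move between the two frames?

3.3

The red torus was near (7.5, 5.8) before and (4.9, 7.9) after, so it travelled √(2.6² + 2.1²) ≈ 3.3 units.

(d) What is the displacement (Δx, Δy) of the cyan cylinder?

(-3.4, -0.8)

From the two frames, the cyan cylinder sits at roughly (6.0, 1.6) before and (2.6, 0.8) after.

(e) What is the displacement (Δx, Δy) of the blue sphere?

(-0.7, 1.3)

The blue sphere started near (11.4, 4.7) and ended near (10.7, 6.0).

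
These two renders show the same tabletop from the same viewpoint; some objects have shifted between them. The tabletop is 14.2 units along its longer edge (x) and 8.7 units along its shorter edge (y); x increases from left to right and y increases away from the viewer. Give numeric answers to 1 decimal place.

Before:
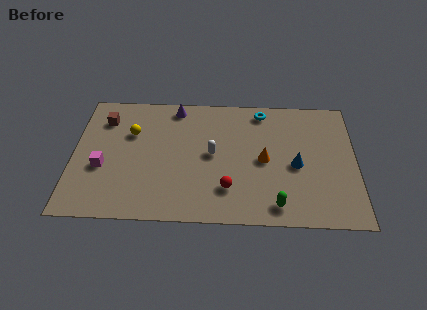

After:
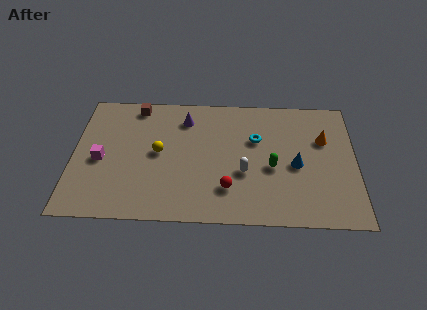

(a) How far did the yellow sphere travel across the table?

1.9

The yellow sphere was near (2.9, 5.8) before and (4.3, 4.5) after, so it travelled √(1.4² + 1.3²) ≈ 1.9 units.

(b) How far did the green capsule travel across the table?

2.5

From (10.2, 1.2) to (10.0, 3.7), the green capsule covered √(0.2² + 2.5²) ≈ 2.5 units.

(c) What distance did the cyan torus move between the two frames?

2.0

From (9.5, 7.6) to (9.2, 5.6), the cyan torus covered √(0.3² + 2.0²) ≈ 2.0 units.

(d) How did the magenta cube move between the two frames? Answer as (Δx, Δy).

(-0.1, 0.5)

From the two frames, the magenta cube sits at roughly (1.5, 3.4) before and (1.4, 3.9) after.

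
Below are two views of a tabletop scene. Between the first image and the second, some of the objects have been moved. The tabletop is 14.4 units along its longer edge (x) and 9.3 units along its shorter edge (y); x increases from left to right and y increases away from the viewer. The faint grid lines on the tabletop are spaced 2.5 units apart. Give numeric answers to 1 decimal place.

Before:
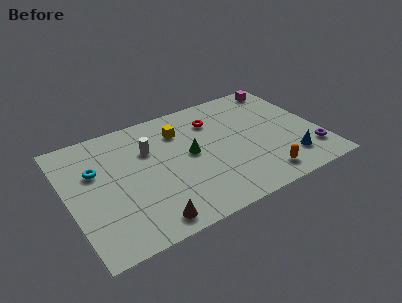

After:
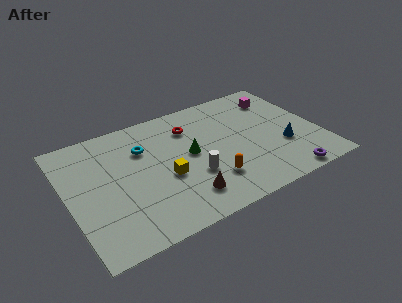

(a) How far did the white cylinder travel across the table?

3.7

From (4.8, 6.3) to (6.9, 3.2), the white cylinder covered √(2.1² + 3.1²) ≈ 3.7 units.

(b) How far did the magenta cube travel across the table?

1.0

The magenta cube moved from about (13.1, 8.2) to (12.6, 7.3), a distance of √(0.5² + 0.9²) ≈ 1.0.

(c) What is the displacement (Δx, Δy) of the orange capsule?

(-2.8, 1.0)

From the two frames, the orange capsule sits at roughly (10.6, 1.4) before and (7.8, 2.4) after.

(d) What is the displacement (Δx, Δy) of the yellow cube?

(-1.3, -3.2)

From the two frames, the yellow cube sits at roughly (6.7, 7.0) before and (5.4, 3.8) after.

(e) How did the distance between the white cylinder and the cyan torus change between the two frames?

+1.0

The distance was about 3.1 in the first image and 4.1 in the second, so they moved 1.0 units further apart.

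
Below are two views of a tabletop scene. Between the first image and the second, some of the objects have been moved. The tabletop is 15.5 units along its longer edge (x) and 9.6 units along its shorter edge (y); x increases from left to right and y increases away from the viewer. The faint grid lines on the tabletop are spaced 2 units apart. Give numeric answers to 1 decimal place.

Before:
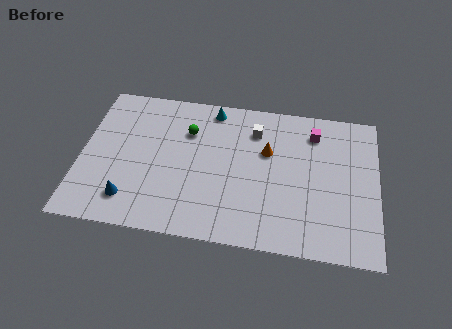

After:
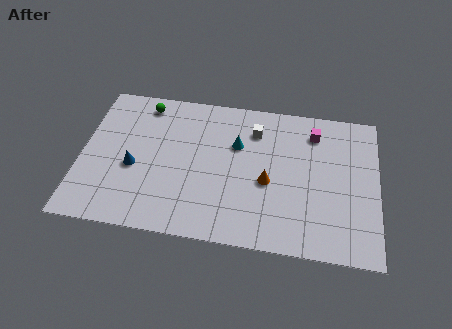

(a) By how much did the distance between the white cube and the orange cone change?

+1.9

Before: roughly 1.5 units apart; after: 3.4. That's 1.9 units further apart.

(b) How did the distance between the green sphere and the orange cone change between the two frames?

+3.6

Before: roughly 4.3 units apart; after: 7.9. That's 3.6 units further apart.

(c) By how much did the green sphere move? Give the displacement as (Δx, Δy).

(-2.4, 1.5)

The green sphere was at about (5.5, 6.8) and moved to about (3.1, 8.3).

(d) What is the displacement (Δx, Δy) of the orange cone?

(0.1, -2.0)

From the two frames, the orange cone sits at roughly (9.7, 6.1) before and (9.8, 4.1) after.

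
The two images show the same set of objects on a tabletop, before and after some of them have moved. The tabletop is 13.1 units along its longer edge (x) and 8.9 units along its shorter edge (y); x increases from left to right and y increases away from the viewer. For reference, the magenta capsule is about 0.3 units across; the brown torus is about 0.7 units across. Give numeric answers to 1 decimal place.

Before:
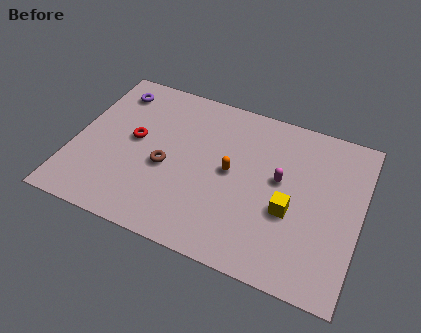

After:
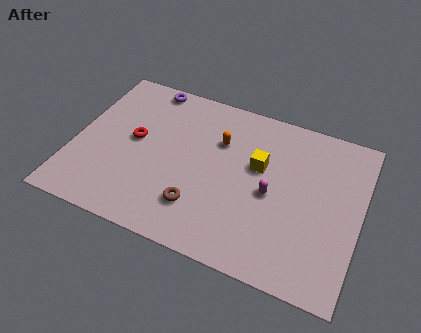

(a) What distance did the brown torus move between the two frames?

2.3

From (4.3, 3.8) to (6.0, 2.2), the brown torus covered √(1.7² + 1.6²) ≈ 2.3 units.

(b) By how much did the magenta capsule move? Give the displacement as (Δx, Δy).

(-0.3, -0.9)

The magenta capsule was at about (9.4, 5.0) and moved to about (9.1, 4.1).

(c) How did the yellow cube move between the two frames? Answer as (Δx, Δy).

(-1.6, 1.9)

The yellow cube was at about (10.0, 3.5) and moved to about (8.4, 5.4).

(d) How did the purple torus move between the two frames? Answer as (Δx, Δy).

(1.5, 0.8)

The purple torus was at about (1.4, 7.3) and moved to about (2.9, 8.1).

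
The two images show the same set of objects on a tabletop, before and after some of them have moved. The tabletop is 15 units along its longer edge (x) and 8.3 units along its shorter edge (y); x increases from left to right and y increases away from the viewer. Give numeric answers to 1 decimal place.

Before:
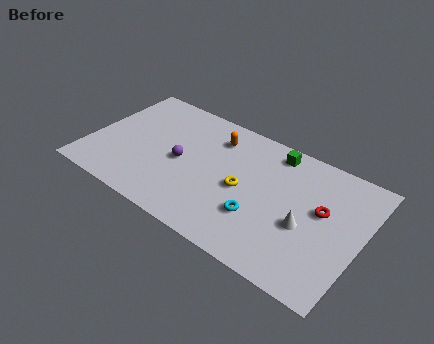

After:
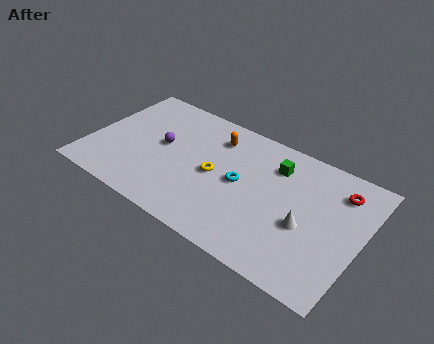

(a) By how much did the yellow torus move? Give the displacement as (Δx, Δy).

(-1.6, 0.1)

The yellow torus started near (8.6, 3.9) and ended near (7.0, 4.0).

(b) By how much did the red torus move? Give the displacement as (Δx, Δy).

(0.7, 1.7)

The red torus started near (12.8, 4.8) and ended near (13.5, 6.5).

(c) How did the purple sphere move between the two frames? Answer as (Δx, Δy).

(-1.2, 0.6)

The purple sphere started near (5.1, 3.9) and ended near (3.9, 4.5).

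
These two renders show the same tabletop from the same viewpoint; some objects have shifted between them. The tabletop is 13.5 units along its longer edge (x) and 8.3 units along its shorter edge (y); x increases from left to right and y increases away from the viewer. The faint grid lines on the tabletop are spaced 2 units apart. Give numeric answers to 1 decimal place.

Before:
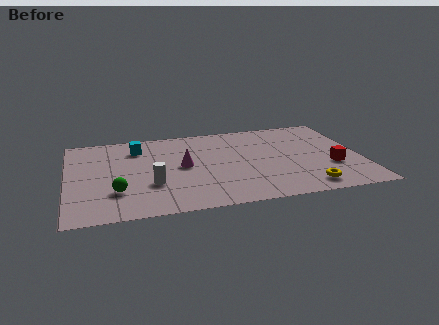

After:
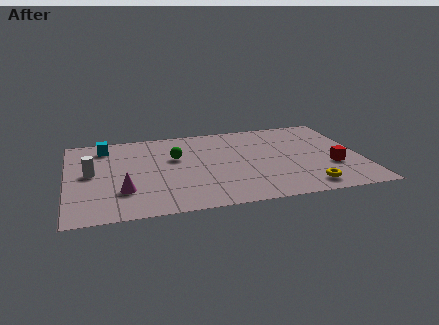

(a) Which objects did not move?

the yellow torus and the red cube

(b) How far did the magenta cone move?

3.4

From (5.3, 4.3) to (2.5, 2.4), the magenta cone covered √(2.8² + 1.9²) ≈ 3.4 units.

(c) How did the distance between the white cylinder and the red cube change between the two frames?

+2.8

Before: roughly 8.3 units apart; after: 11.1. That's 2.8 units further apart.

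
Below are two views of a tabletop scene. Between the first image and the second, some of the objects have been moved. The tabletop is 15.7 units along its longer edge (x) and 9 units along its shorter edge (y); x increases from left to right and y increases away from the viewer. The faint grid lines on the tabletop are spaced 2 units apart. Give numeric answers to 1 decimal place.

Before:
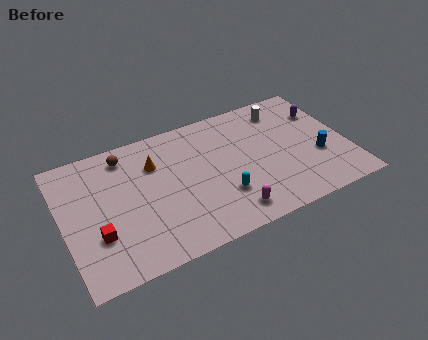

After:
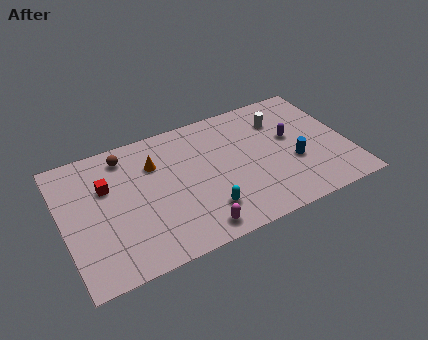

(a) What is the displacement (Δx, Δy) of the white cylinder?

(-0.3, -0.7)

The white cylinder was at about (12.6, 7.4) and moved to about (12.3, 6.7).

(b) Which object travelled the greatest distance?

the red cube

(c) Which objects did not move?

the brown sphere and the orange cone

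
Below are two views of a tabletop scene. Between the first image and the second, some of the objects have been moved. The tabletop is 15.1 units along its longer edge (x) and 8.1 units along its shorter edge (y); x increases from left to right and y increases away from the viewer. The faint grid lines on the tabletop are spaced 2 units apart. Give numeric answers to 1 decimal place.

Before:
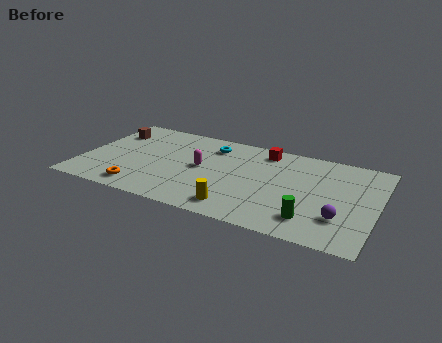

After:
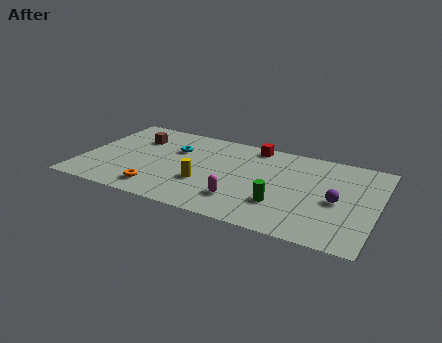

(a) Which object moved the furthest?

the magenta capsule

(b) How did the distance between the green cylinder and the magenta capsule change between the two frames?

-4.4

The distance was about 6.4 in the first image and 2.0 in the second, so they moved 4.4 units closer together.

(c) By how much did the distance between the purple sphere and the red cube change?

-0.5

They were about 6.3 units apart before and 5.8 after — 0.5 units closer together.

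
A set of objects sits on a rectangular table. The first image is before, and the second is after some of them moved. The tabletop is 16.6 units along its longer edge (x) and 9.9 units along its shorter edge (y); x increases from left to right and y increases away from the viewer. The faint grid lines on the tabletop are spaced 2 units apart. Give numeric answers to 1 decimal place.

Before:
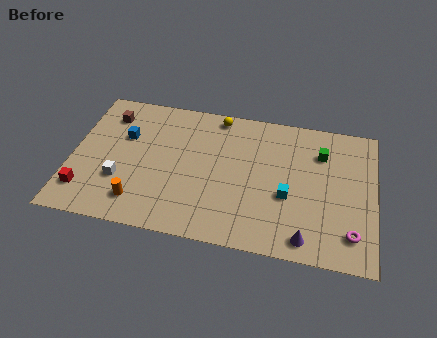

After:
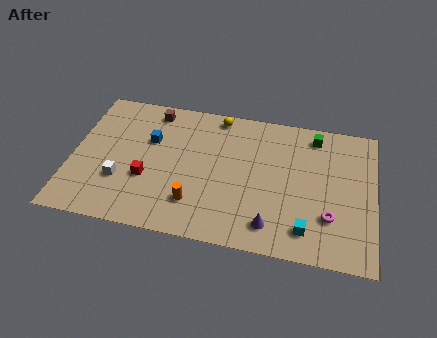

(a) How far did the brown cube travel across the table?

2.5

From (1.8, 7.8) to (4.2, 8.6), the brown cube covered √(2.4² + 0.8²) ≈ 2.5 units.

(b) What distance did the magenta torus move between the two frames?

1.5

From (15.4, 2.0) to (14.2, 2.9), the magenta torus covered √(1.2² + 0.9²) ≈ 1.5 units.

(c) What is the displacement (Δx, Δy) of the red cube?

(3.3, 1.5)

The red cube started near (0.9, 2.1) and ended near (4.2, 3.6).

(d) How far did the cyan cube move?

2.4

From (11.9, 3.9) to (13.0, 1.8), the cyan cube covered √(1.1² + 2.1²) ≈ 2.4 units.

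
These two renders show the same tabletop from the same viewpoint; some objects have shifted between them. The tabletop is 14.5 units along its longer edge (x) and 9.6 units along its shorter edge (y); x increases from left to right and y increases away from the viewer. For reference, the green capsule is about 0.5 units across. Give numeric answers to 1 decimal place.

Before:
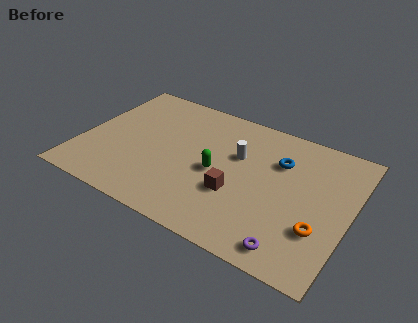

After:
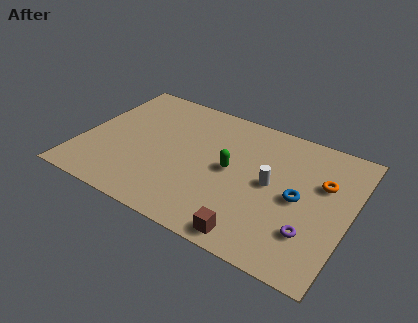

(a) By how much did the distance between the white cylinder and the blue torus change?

-0.8

Before: roughly 2.3 units apart; after: 1.5. That's 0.8 units closer together.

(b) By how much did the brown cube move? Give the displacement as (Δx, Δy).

(1.3, -2.4)

From the two frames, the brown cube sits at roughly (8.6, 3.4) before and (9.9, 1.0) after.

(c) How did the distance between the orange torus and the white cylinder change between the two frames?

-2.8

The distance was about 5.7 in the first image and 2.9 in the second, so they moved 2.8 units closer together.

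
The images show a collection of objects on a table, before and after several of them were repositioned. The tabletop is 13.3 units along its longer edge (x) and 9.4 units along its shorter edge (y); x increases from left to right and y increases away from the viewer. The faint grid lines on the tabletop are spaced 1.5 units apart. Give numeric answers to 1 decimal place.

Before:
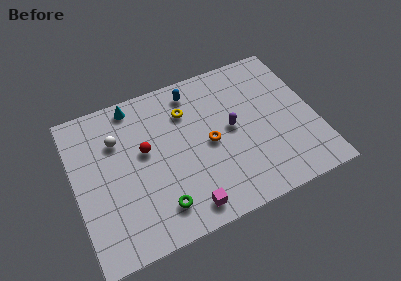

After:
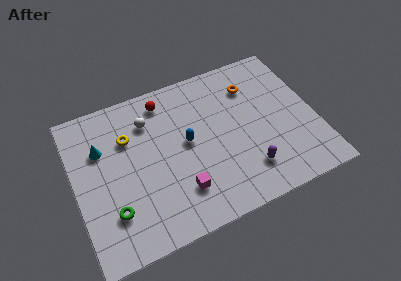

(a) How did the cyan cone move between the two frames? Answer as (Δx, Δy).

(-2.0, -2.0)

From the two frames, the cyan cone sits at roughly (3.6, 8.4) before and (1.6, 6.4) after.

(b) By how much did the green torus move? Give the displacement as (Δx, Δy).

(-2.5, 0.7)

The green torus was at about (4.3, 1.8) and moved to about (1.8, 2.5).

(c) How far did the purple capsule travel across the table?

2.8

The purple capsule moved from about (8.7, 4.9) to (9.2, 2.1), a distance of √(0.5² + 2.8²) ≈ 2.8.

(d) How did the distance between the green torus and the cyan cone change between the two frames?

-2.7

They were about 6.6 units apart before and 3.9 after — 2.7 units closer together.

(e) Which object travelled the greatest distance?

the orange torus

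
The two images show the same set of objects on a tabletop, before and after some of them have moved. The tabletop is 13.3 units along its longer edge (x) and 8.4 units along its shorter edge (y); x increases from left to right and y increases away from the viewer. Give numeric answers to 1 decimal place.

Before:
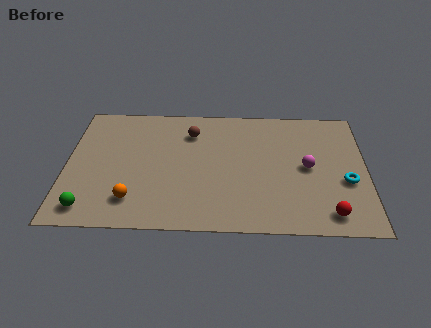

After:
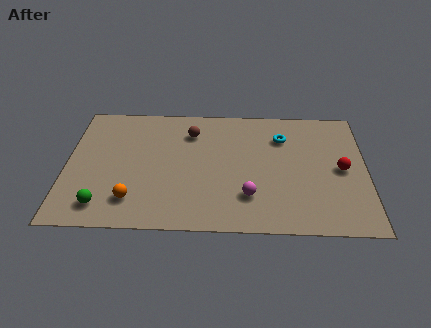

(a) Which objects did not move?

the orange sphere and the brown sphere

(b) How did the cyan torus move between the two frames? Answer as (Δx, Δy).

(-2.8, 2.9)

The cyan torus started near (12.4, 3.3) and ended near (9.6, 6.2).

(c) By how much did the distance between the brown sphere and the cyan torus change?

-3.5

Before: roughly 7.6 units apart; after: 4.1. That's 3.5 units closer together.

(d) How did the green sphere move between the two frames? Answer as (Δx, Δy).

(0.6, 0.2)

From the two frames, the green sphere sits at roughly (1.1, 1.2) before and (1.7, 1.4) after.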